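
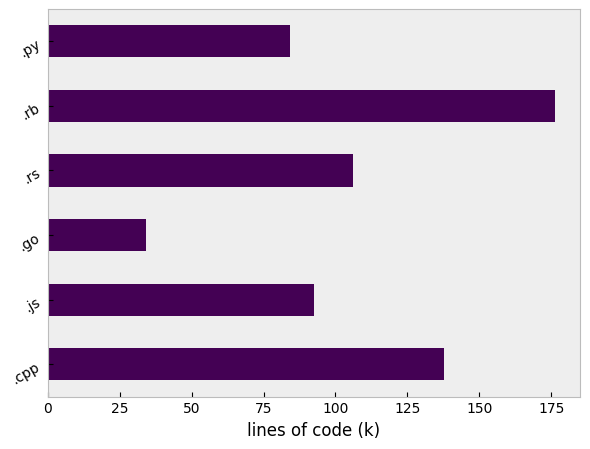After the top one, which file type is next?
.cpp

Top 3: .rb ≈ 180, .cpp ≈ 140, .rs ≈ 100.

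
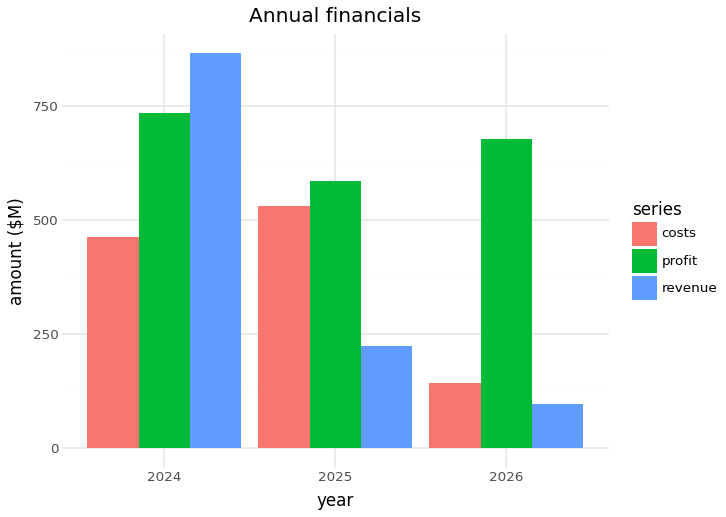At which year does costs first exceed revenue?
2025

2024: costs ≈ 500 vs revenue ≈ 900 (not yet); 2025: costs ≈ 500 vs revenue ≈ 200 (first crossover).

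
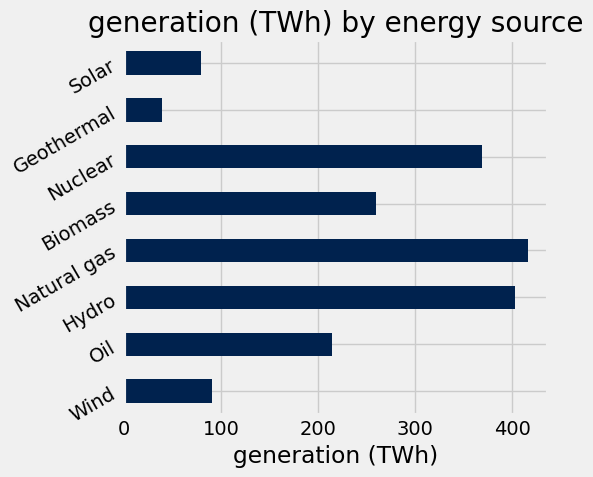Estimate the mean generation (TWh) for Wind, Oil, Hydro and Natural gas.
≈ 275

(100 + 200 + 400 + 400) / 4 ≈ 275.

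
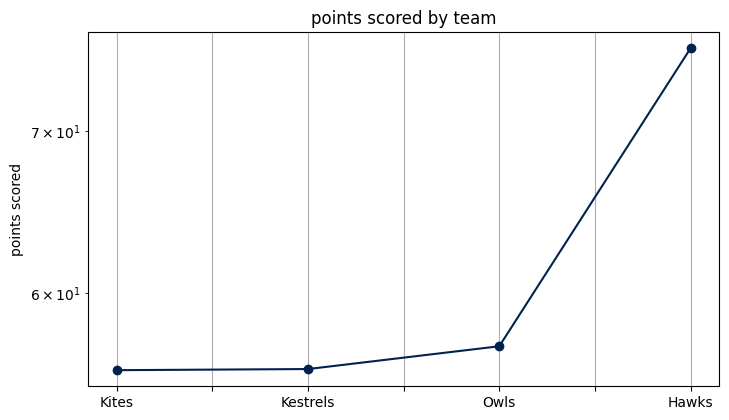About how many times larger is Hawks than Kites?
≈ 1.36×

Hawks ≈ 76, Kites ≈ 56; 76/56 ≈ 1.36.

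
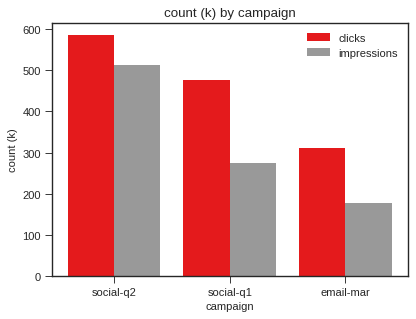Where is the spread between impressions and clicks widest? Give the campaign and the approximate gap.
social-q1: impressions ≈ 250, clicks ≈ 500 → gap ≈ 250. Next-largest (email-mar) is only ≈ 100.

social-q1, ≈ 250 k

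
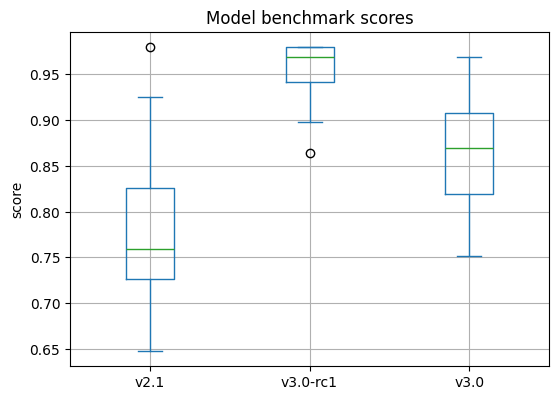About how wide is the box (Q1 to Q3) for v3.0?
Q3 ≈ 0.90, Q1 ≈ 0.82; IQR ≈ 0.08.

≈ 0.08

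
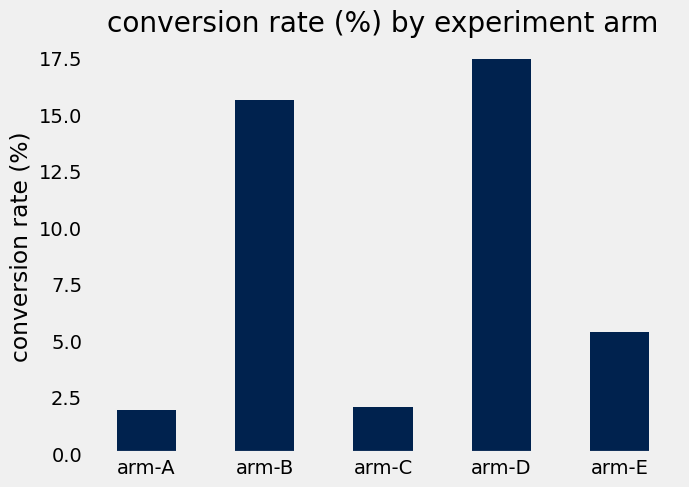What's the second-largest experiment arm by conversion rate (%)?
arm-B

Top 3: arm-D ≈ 18, arm-B ≈ 16, arm-E ≈ 6.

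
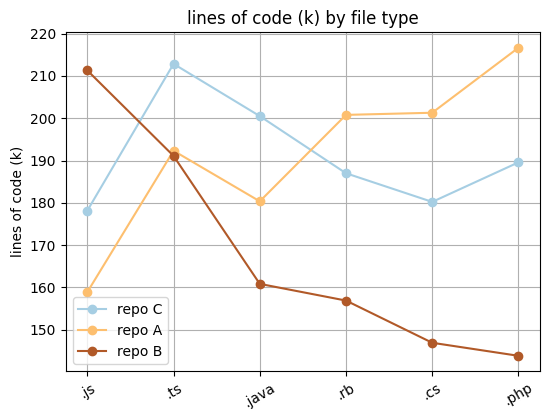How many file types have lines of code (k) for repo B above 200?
1

Above 200: .js.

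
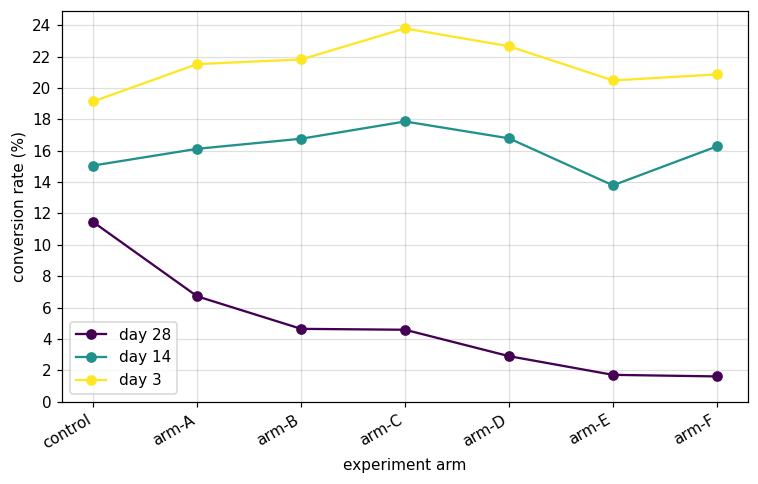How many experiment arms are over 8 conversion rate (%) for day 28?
1

Above 8: control.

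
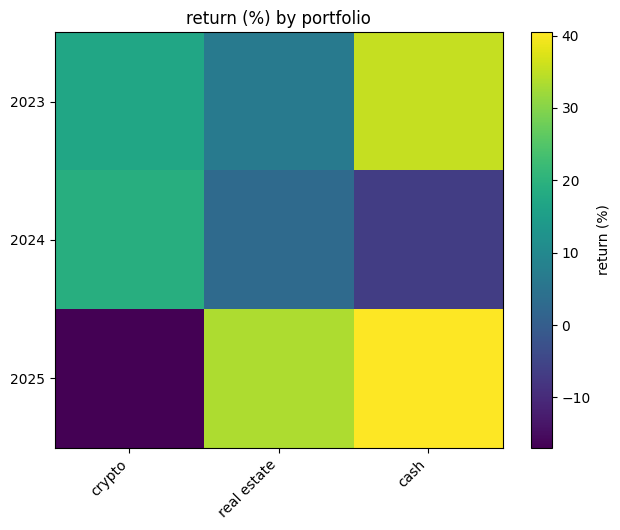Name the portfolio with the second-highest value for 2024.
real estate

Top 3 for 2024: crypto ≈ 20, real estate ≈ 5, cash ≈ -5.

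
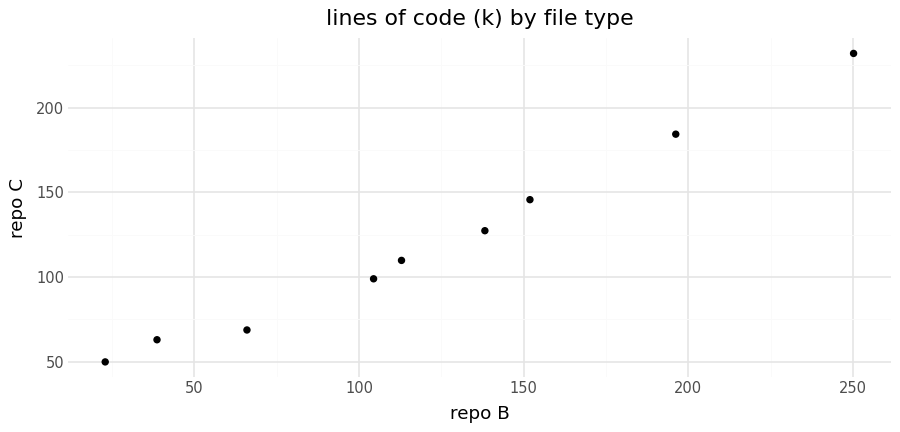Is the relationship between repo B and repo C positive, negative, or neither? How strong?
positive, strong

Points are positively correlated; strong (|r| ≈ 1.0).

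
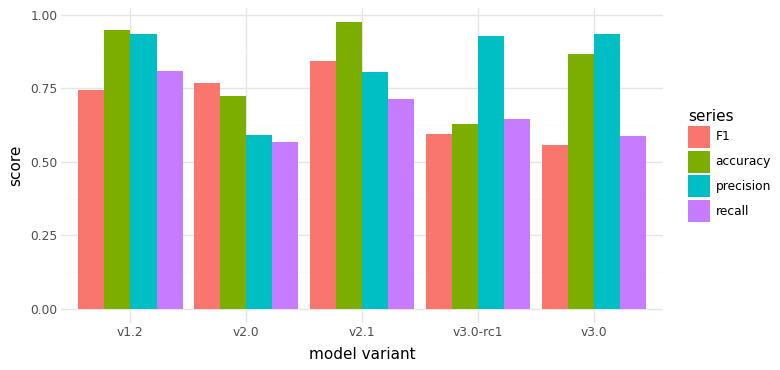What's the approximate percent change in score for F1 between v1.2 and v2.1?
v1.2 ≈ 0.7, v2.1 ≈ 0.8; (0.8 − 0.7) / 0.7 ≈ +14.3%.

≈ +14.3%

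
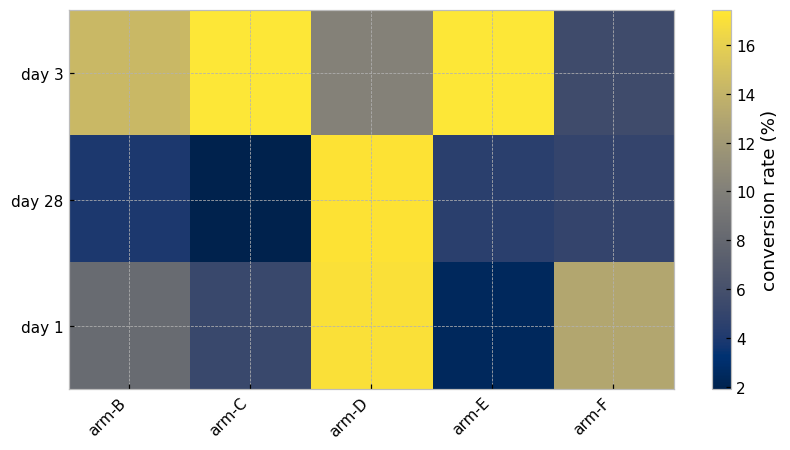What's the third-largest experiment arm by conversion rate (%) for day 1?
arm-B

Top 4 for day 1: arm-D ≈ 16, arm-F ≈ 14, arm-B ≈ 8, arm-C ≈ 6.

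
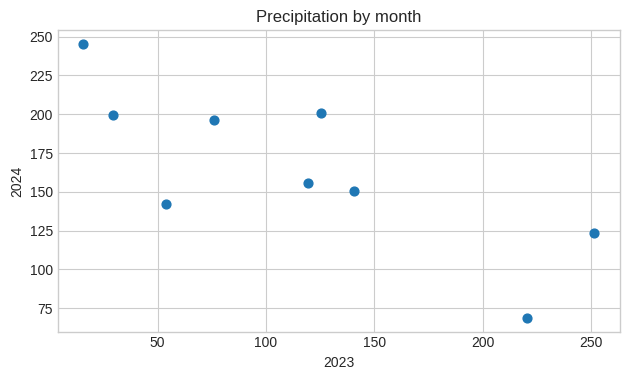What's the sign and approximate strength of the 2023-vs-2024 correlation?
Points are negatively correlated; strong (|r| ≈ 0.8).

negative, strong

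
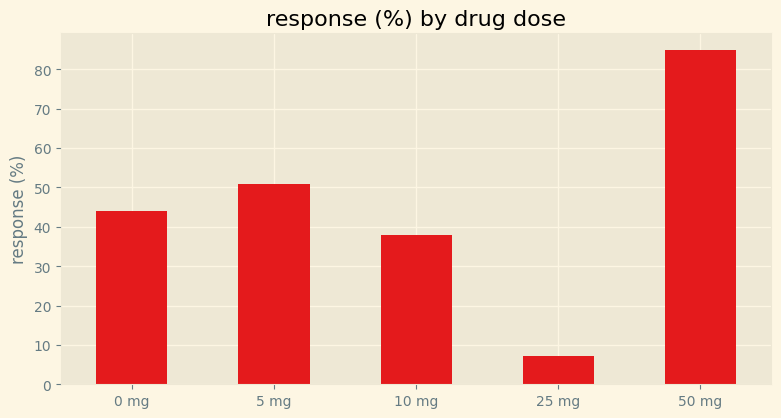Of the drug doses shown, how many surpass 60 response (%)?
Above 60: 50 mg.

1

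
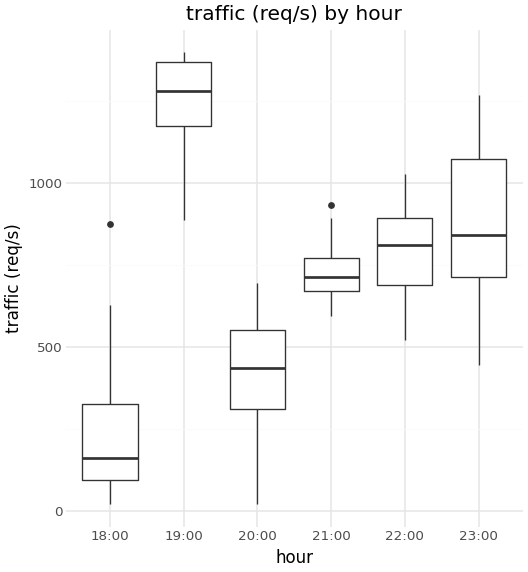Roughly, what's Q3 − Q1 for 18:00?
≈ 200

Q3 ≈ 300, Q1 ≈ 100; IQR ≈ 200.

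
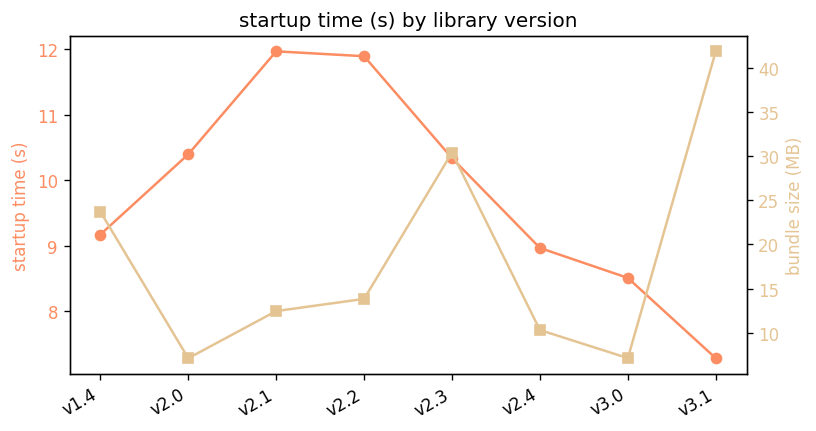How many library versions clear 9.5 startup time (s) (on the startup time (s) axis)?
4

Above 9.5: v2.0, v2.1, v2.2, v2.3.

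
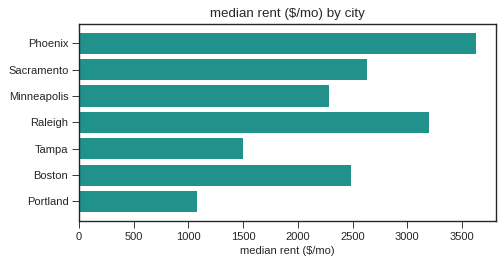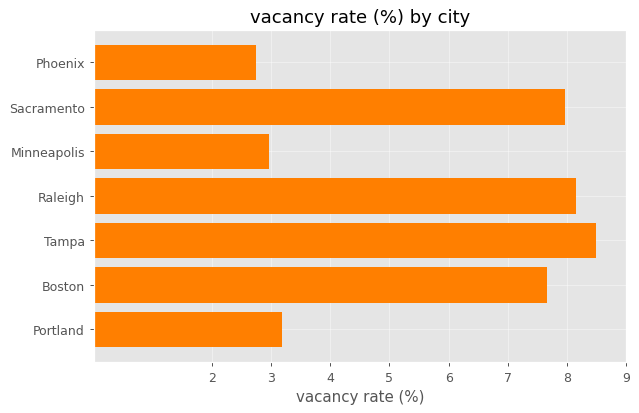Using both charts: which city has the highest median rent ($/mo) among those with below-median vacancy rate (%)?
Phoenix

Chart 2 median vacancy rate (%) ≈ 8; below-median cities: Phoenix, Minneapolis, Portland. Among those, Phoenix has the highest median rent ($/mo) (≈ 3500).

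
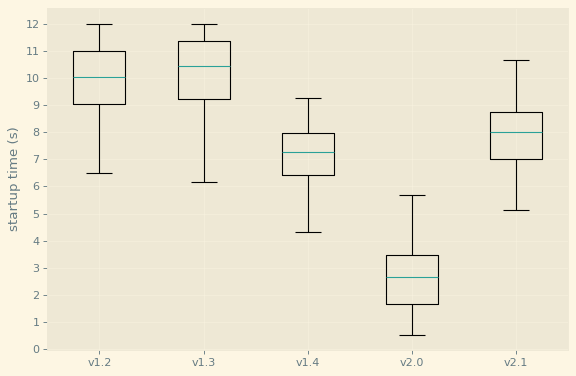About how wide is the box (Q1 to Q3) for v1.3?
≈ 2

Q3 ≈ 11, Q1 ≈ 9; IQR ≈ 2.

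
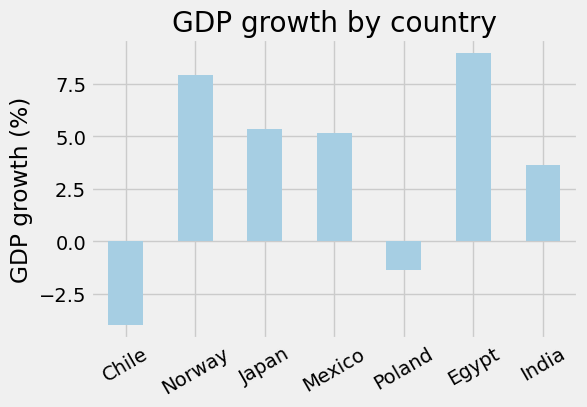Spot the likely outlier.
Chile ≈ -4; the rest sit between ≈ -2 and ≈ 8.

Chile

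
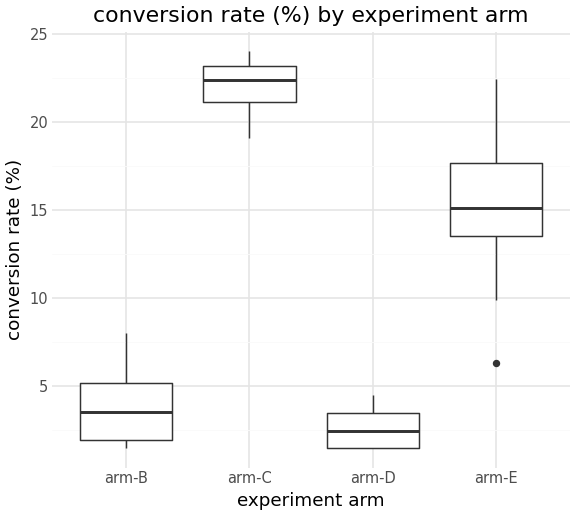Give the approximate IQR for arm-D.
Q3 ≈ 4, Q1 ≈ 2; IQR ≈ 2.

≈ 2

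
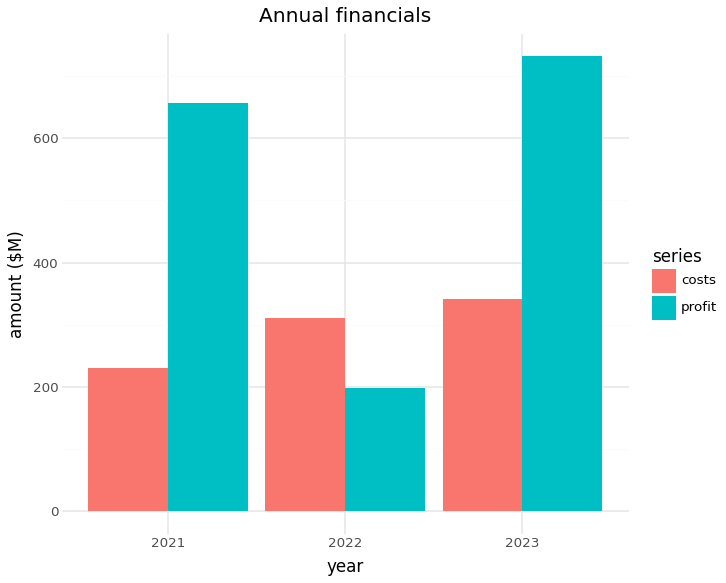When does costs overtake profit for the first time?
2021: costs ≈ 200 vs profit ≈ 700 (not yet); 2022: costs ≈ 300 vs profit ≈ 200 (first crossover).

2022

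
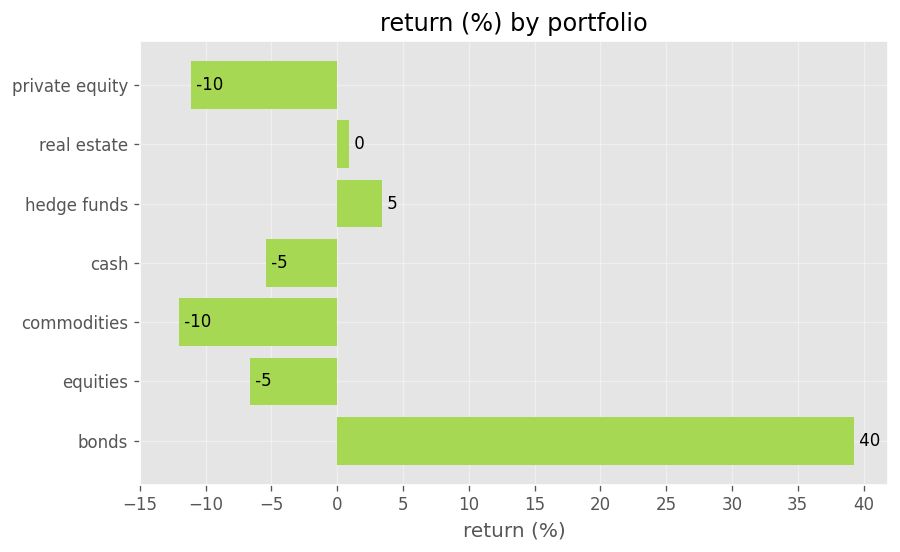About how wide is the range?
≈ 50

Max bonds ≈ 40, min commodities ≈ -10; range ≈ 50.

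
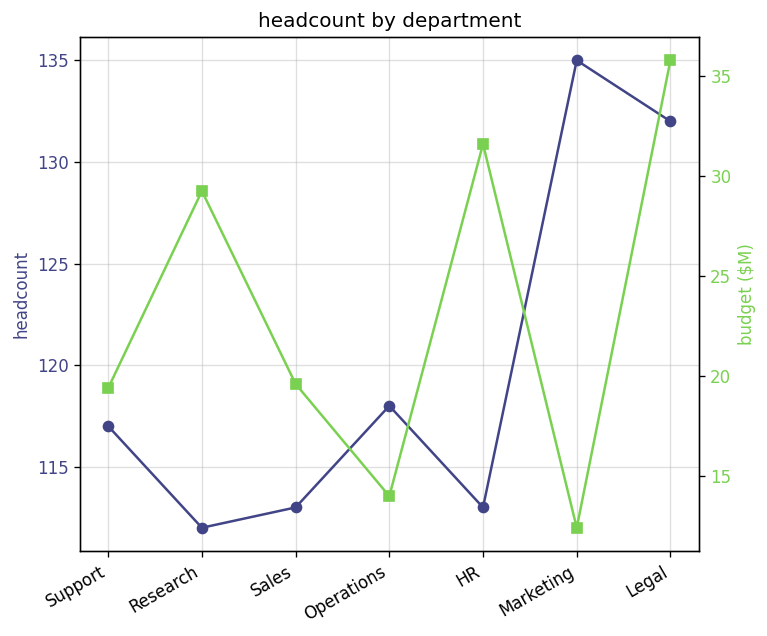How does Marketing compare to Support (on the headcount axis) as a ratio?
≈ 1.17×

Marketing ≈ 136, Support ≈ 116; 136/116 ≈ 1.17.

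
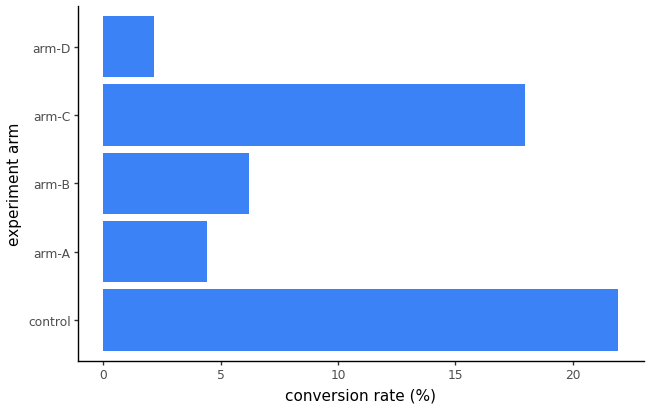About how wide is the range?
Max control ≈ 22, min arm-D ≈ 2; range ≈ 20.

≈ 20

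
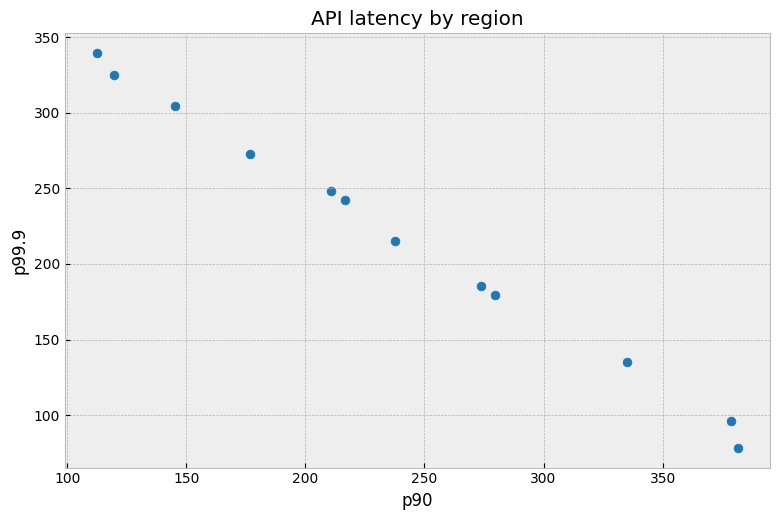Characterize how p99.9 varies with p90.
Points are negatively correlated; strong (|r| ≈ 1.0).

negative, strong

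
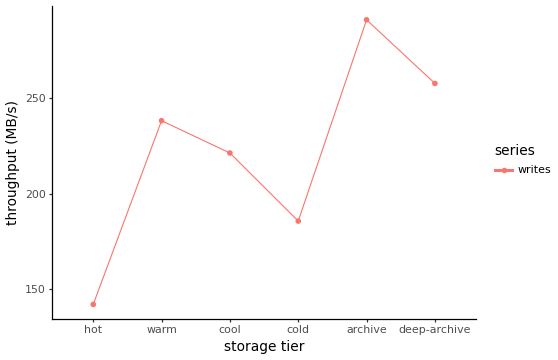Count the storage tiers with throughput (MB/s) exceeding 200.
Above 200: warm, cool, archive, deep-archive.

4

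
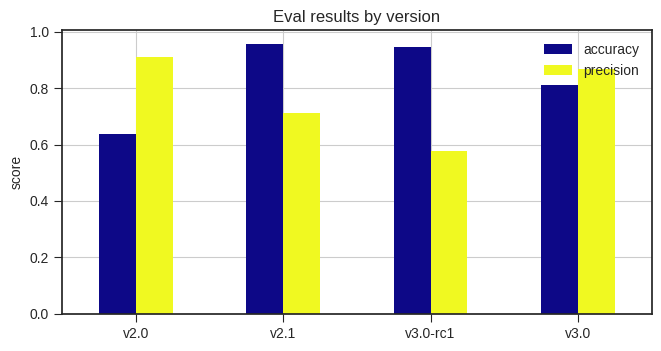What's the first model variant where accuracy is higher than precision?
v2.1

v2.0: accuracy ≈ 0.6 vs precision ≈ 0.9 (not yet); v2.1: accuracy ≈ 1.0 vs precision ≈ 0.7 (first crossover).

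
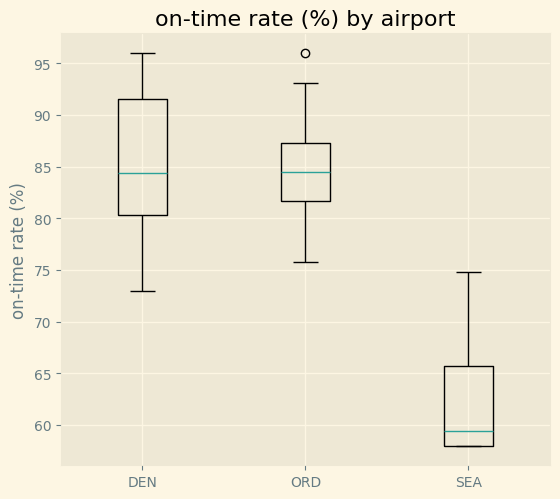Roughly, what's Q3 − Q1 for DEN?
Q3 ≈ 90, Q1 ≈ 80; IQR ≈ 10.

≈ 10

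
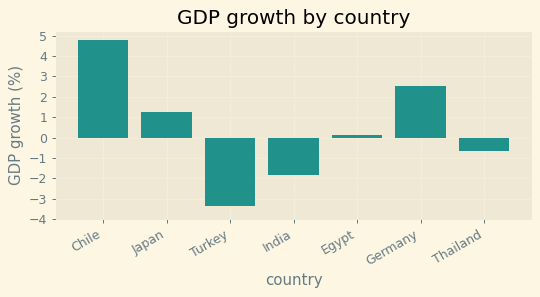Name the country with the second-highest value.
Top 3: Chile ≈ 5, Germany ≈ 3, Japan ≈ 1.

Germany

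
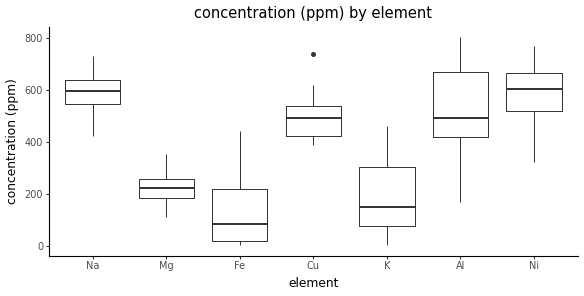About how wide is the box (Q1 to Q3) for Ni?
≈ 150

Q3 ≈ 650, Q1 ≈ 500; IQR ≈ 150.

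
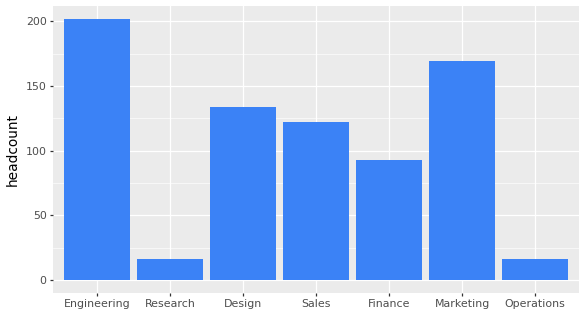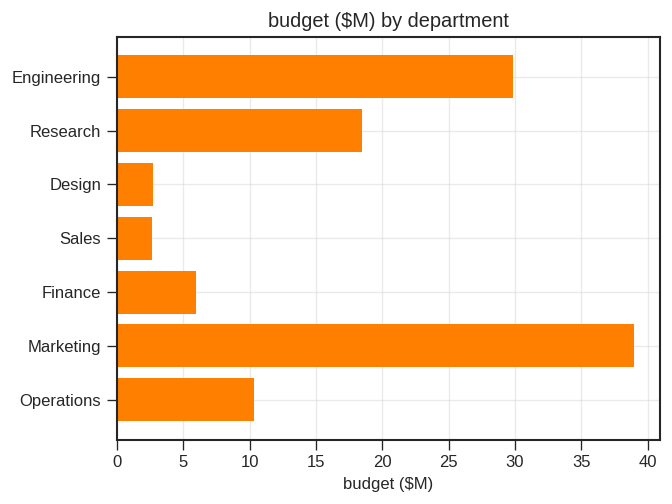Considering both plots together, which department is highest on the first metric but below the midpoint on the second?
Design

Chart 2 median budget ($M) ≈ 10; below-median departments: Design, Sales, Finance. Among those, Design has the highest headcount (≈ 140).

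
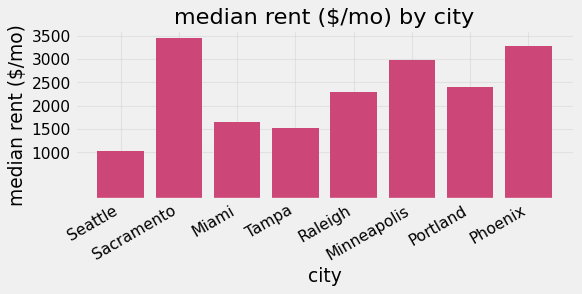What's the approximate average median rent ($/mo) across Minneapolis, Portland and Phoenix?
(3000 + 2500 + 3500) / 3 ≈ 3000.

≈ 3000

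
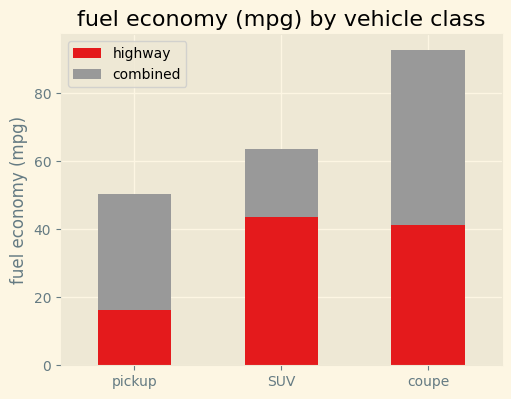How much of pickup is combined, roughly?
≈ 30

combined top ≈ 50, bottom ≈ 20; segment ≈ 30.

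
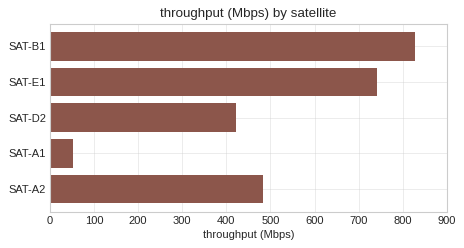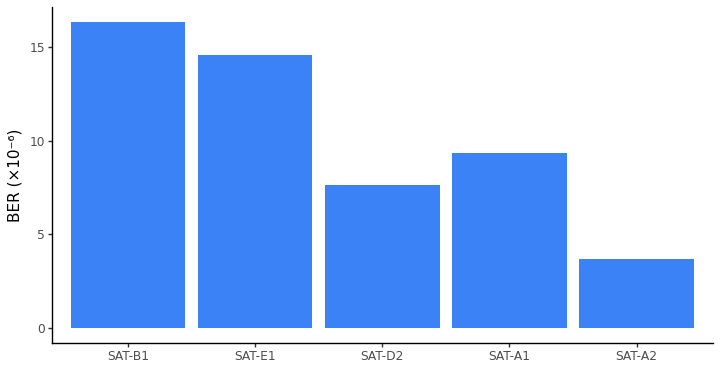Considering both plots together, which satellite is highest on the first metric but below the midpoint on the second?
SAT-A2

Chart 2 median BER (×10⁻⁶) ≈ 10; below-median satellites: SAT-D2, SAT-A2. Among those, SAT-A2 has the highest throughput (Mbps) (≈ 500).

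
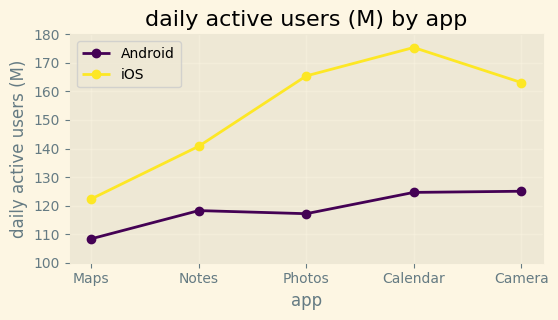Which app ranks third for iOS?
Camera

Top 4 for iOS: Calendar ≈ 180, Photos ≈ 170, Camera ≈ 160, Notes ≈ 140.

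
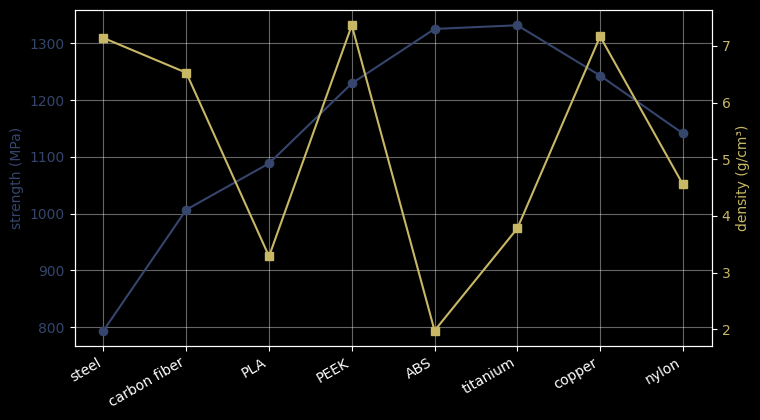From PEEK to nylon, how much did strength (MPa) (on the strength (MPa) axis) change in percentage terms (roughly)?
PEEK ≈ 1250, nylon ≈ 1150; (1150 − 1250) / 1250 ≈ -8%.

≈ -8%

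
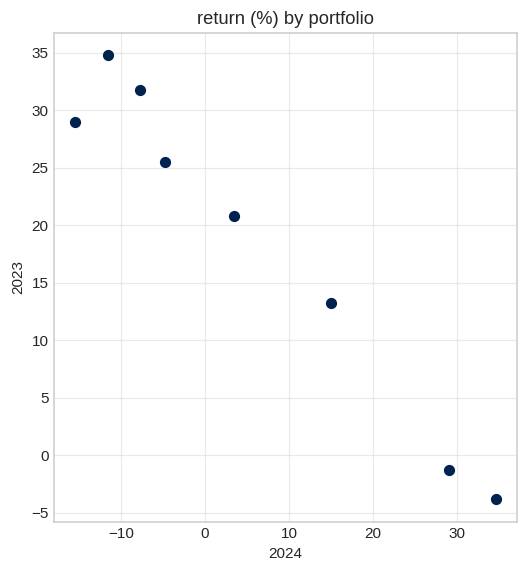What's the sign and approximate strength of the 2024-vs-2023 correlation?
negative, strong

Points are negatively correlated; strong (|r| ≈ 1.0).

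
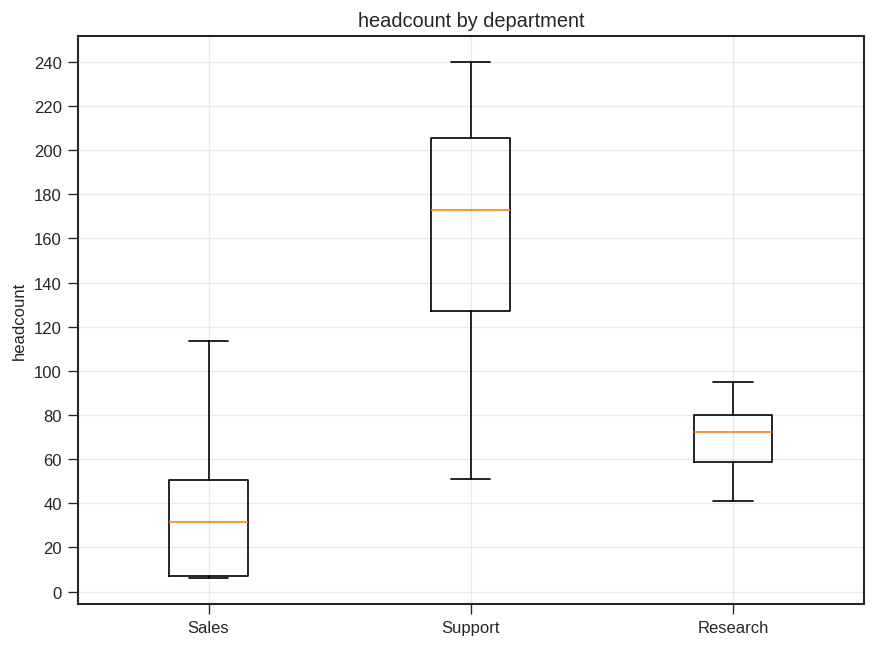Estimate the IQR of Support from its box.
Q3 ≈ 200, Q1 ≈ 120; IQR ≈ 80.

≈ 80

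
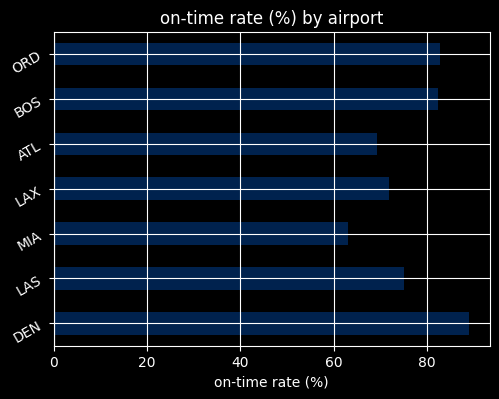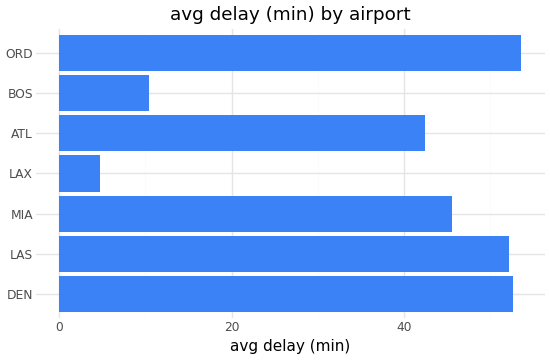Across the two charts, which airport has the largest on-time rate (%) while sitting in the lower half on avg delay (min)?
BOS

Chart 2 median avg delay (min) ≈ 45; below-median airports: LAX, ATL, BOS. Among those, BOS has the highest on-time rate (%) (≈ 80).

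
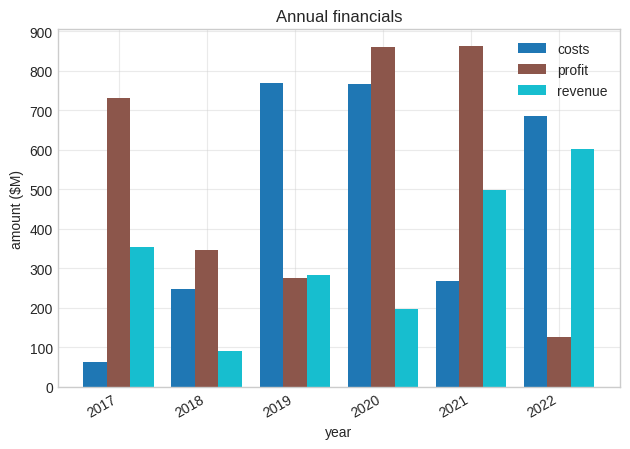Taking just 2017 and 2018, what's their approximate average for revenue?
(400 + 100) / 2 ≈ 250.

≈ 250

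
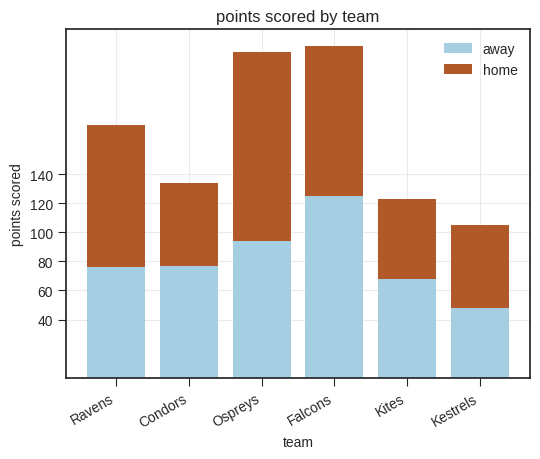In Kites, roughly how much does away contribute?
away top ≈ 60, bottom ≈ 0; segment ≈ 60.

≈ 60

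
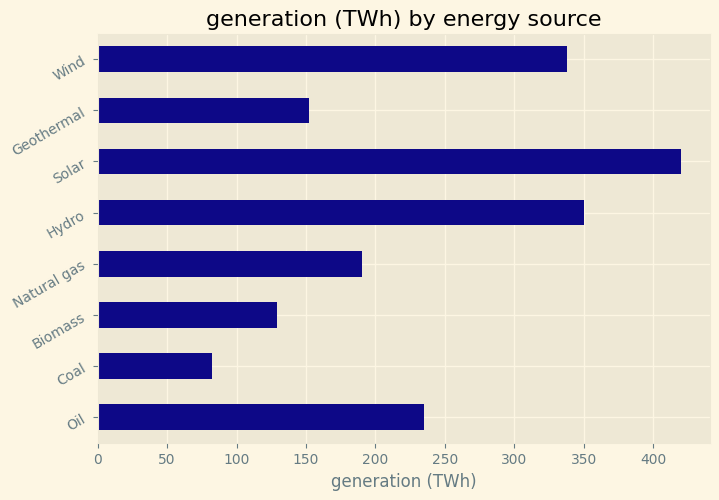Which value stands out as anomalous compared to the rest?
Solar

Solar ≈ 400; the rest sit between ≈ 100 and ≈ 350.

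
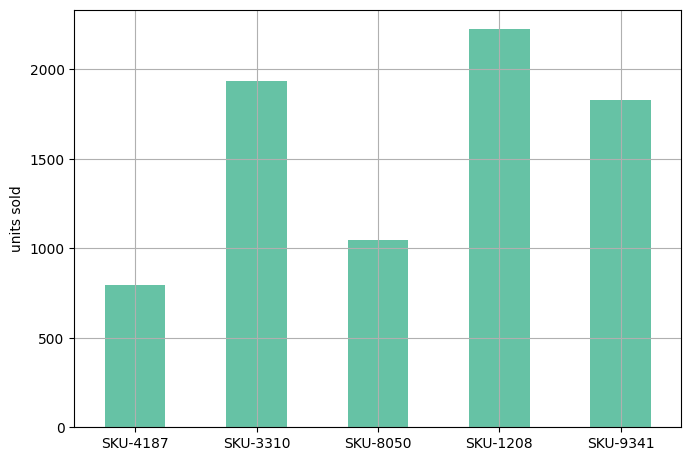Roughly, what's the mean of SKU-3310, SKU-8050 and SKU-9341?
(2000 + 1000 + 1800) / 3 ≈ 1600.

≈ 1600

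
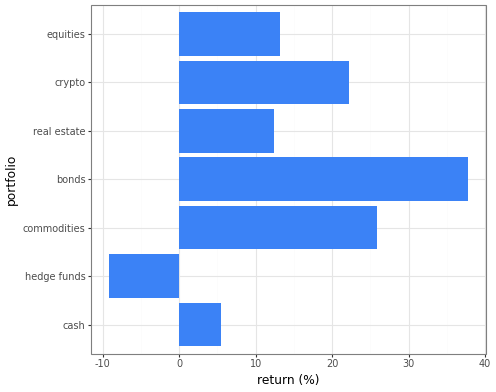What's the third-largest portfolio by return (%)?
Top 4: bonds ≈ 40, commodities ≈ 25, crypto ≈ 20, equities ≈ 15.

crypto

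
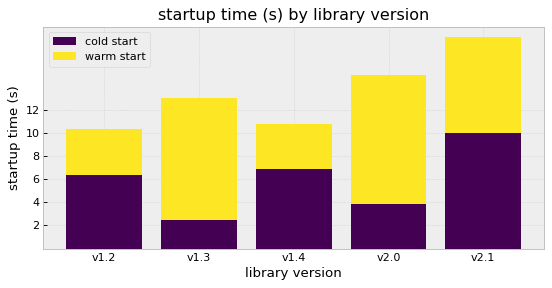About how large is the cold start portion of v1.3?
cold start top ≈ 2, bottom ≈ 0; segment ≈ 2.

≈ 2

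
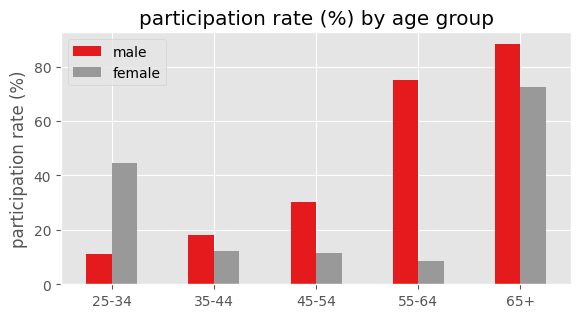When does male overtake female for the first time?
35-44

25-34: male ≈ 10 vs female ≈ 40 (not yet); 35-44: male ≈ 20 vs female ≈ 10 (first crossover).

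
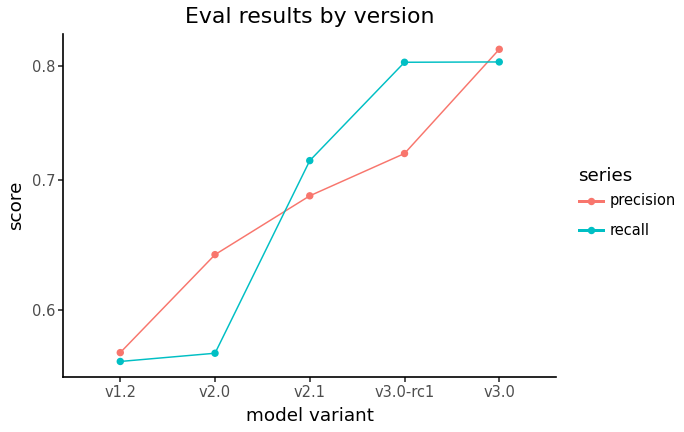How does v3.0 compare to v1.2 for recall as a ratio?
v3.0 ≈ 0.80, v1.2 ≈ 0.55; 0.80/0.55 ≈ 1.45.

≈ 1.45×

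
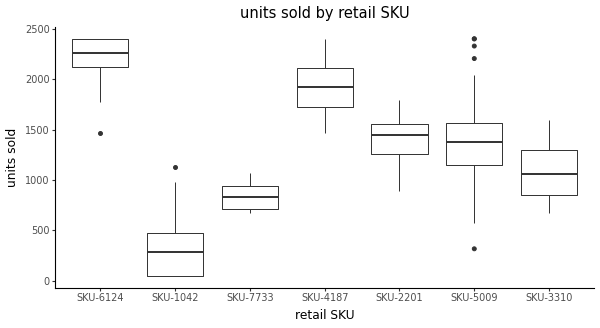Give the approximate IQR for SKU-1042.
≈ 400

Q3 ≈ 400, Q1 ≈ 0; IQR ≈ 400.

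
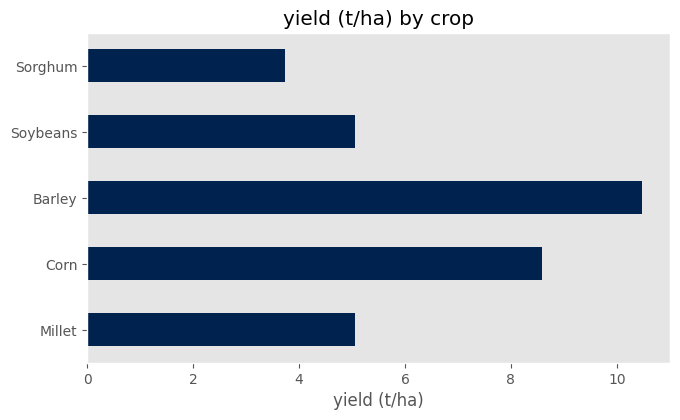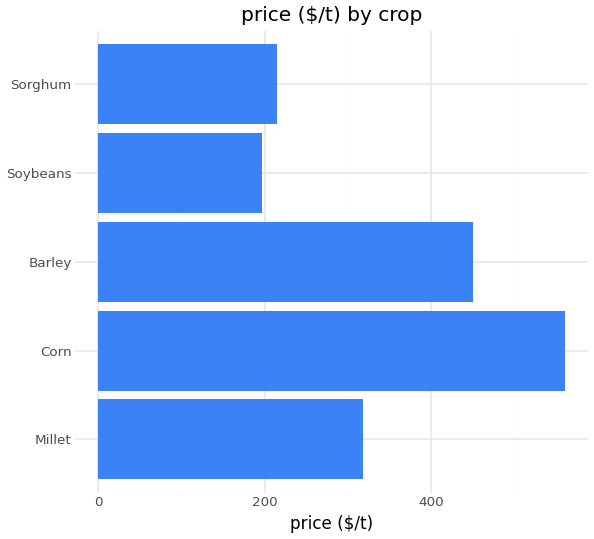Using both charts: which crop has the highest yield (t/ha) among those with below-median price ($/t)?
Chart 2 median price ($/t) ≈ 300; below-median crops: Soybeans, Sorghum. Among those, Soybeans has the highest yield (t/ha) (≈ 5).

Soybeans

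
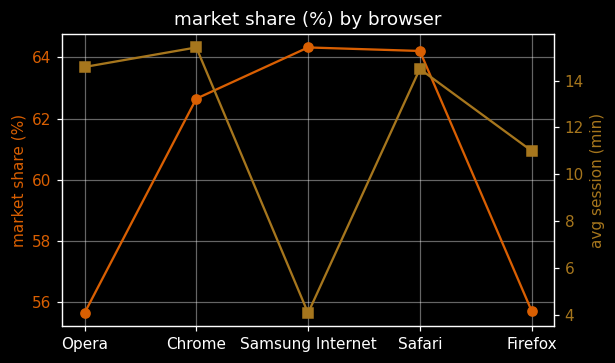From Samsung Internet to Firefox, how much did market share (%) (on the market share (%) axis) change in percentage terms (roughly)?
Samsung Internet ≈ 64, Firefox ≈ 56; (56 − 64) / 64 ≈ -12.5%.

≈ -12.5%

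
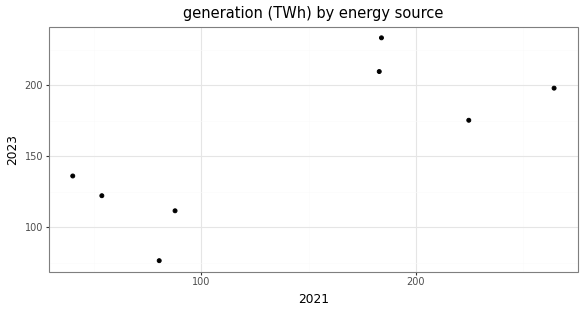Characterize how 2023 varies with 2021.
positive, strong

Points are positively correlated; strong (|r| ≈ 0.8).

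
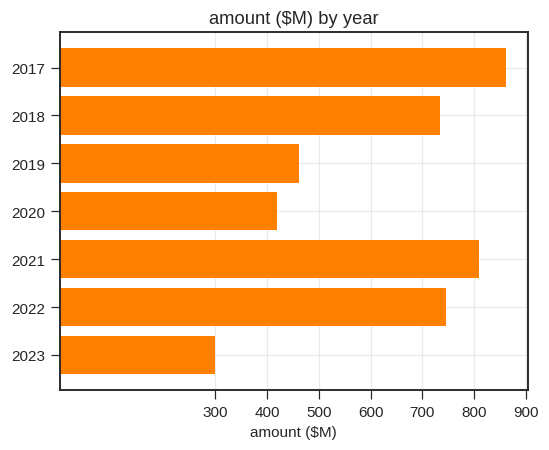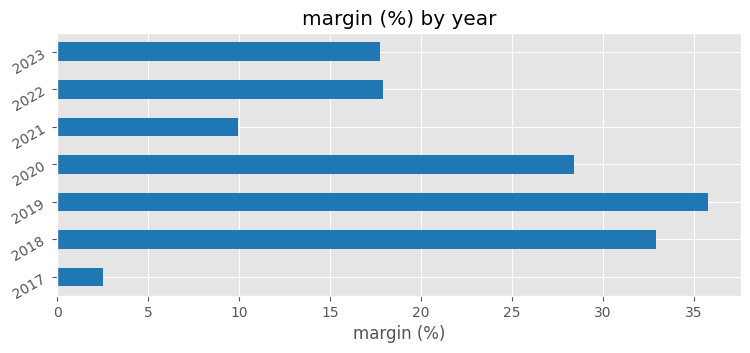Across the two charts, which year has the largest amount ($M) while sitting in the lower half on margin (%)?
2017

Chart 2 median margin (%) ≈ 20; below-median years: 2017, 2021, 2023. Among those, 2017 has the highest amount ($M) (≈ 900).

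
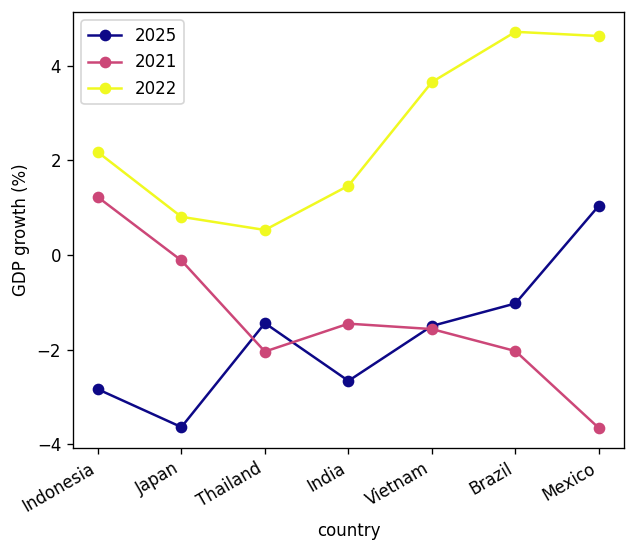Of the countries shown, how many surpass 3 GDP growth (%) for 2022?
3

Above 3: Vietnam, Brazil, Mexico.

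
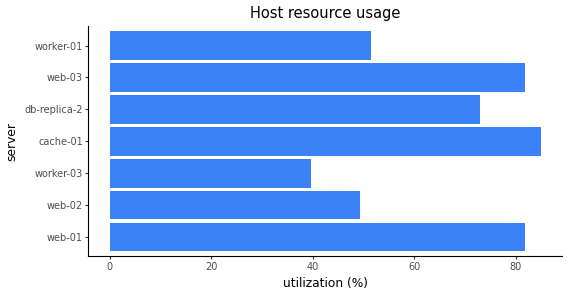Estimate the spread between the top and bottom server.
≈ 40

Max cache-01 ≈ 80, min worker-03 ≈ 40; range ≈ 40.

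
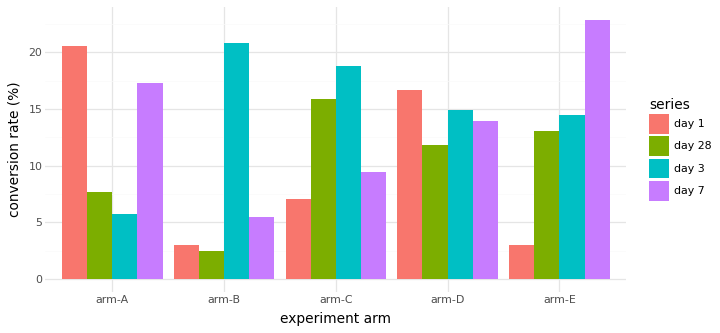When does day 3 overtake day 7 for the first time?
arm-B

arm-A: day 3 ≈ 6 vs day 7 ≈ 18 (not yet); arm-B: day 3 ≈ 20 vs day 7 ≈ 6 (first crossover).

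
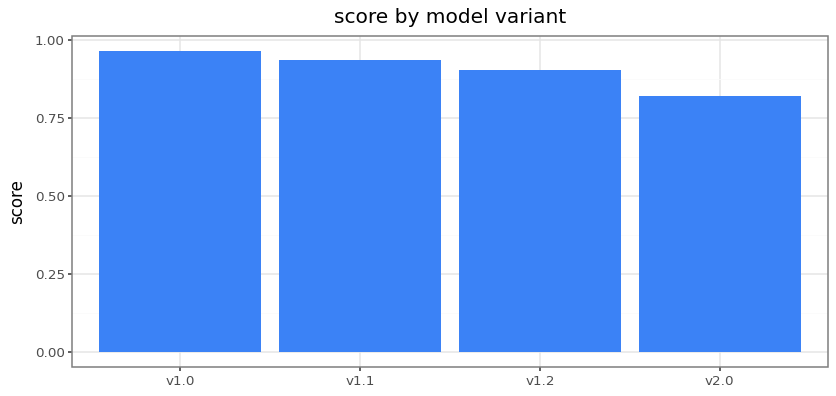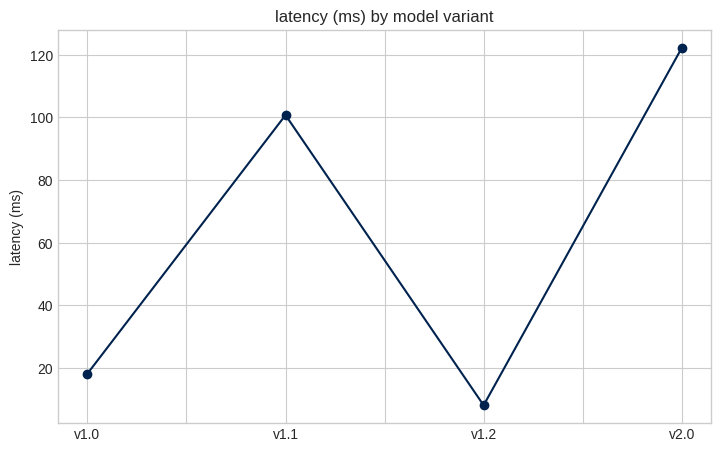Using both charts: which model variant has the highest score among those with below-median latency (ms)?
Chart 2 median latency (ms) ≈ 60; below-median model variants: v1.0, v1.2. Among those, v1.0 has the highest score (≈ 1).

v1.0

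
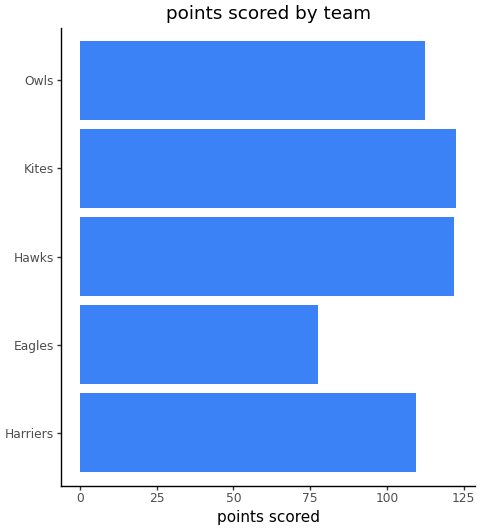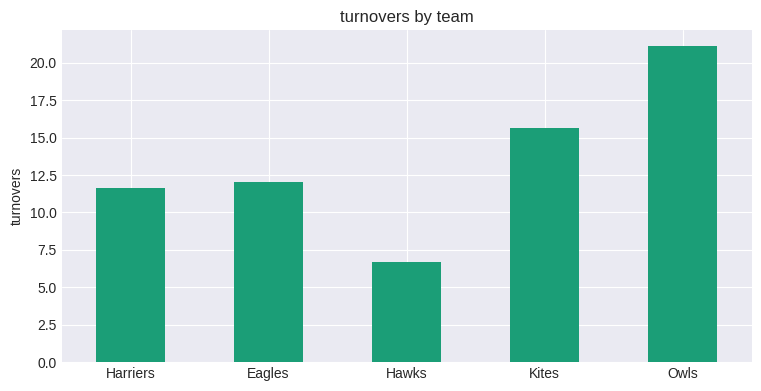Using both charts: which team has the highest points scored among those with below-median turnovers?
Hawks

Chart 2 median turnovers ≈ 12; below-median teams: Harriers, Hawks. Among those, Hawks has the highest points scored (≈ 120).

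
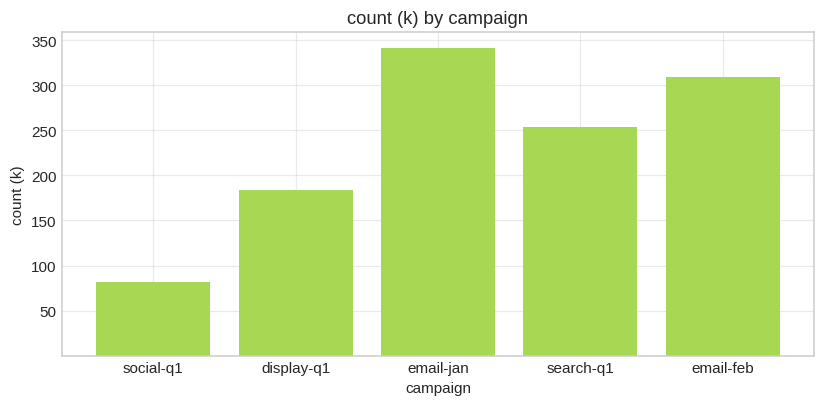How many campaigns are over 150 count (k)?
4

Above 150: display-q1, email-jan, search-q1, email-feb.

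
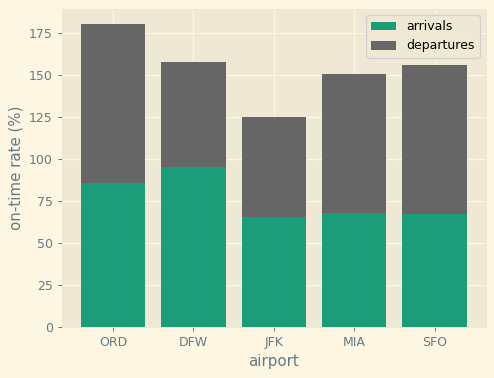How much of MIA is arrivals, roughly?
≈ 60

arrivals top ≈ 60, bottom ≈ 0; segment ≈ 60.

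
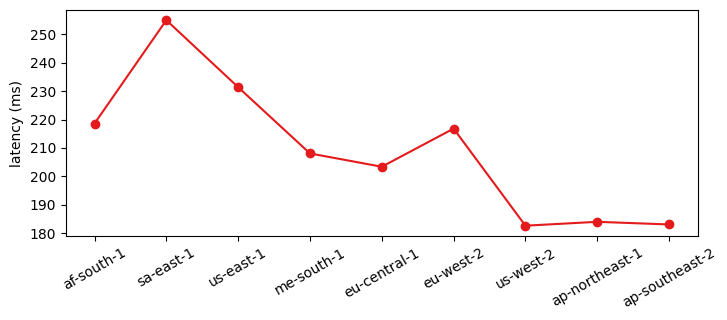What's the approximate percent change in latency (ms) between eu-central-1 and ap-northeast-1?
eu-central-1 ≈ 200, ap-northeast-1 ≈ 180; (180 − 200) / 200 ≈ -10%.

≈ -10%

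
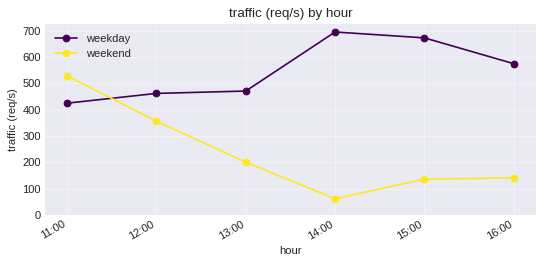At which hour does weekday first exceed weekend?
11:00: weekday ≈ 400 vs weekend ≈ 500 (not yet); 12:00: weekday ≈ 500 vs weekend ≈ 400 (first crossover).

12:00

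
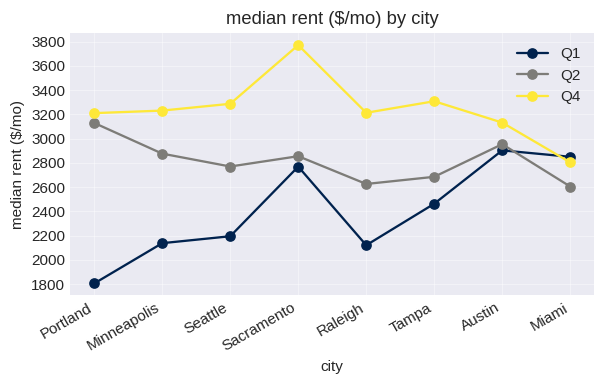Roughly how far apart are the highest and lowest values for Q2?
Max Portland ≈ 3200, min Miami ≈ 2600; range ≈ 600.

≈ 600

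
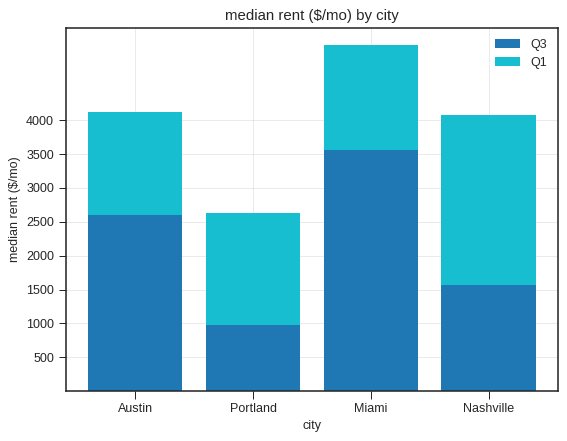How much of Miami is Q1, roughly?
Q1 top ≈ 5000, bottom ≈ 3500; segment ≈ 1500.

≈ 1500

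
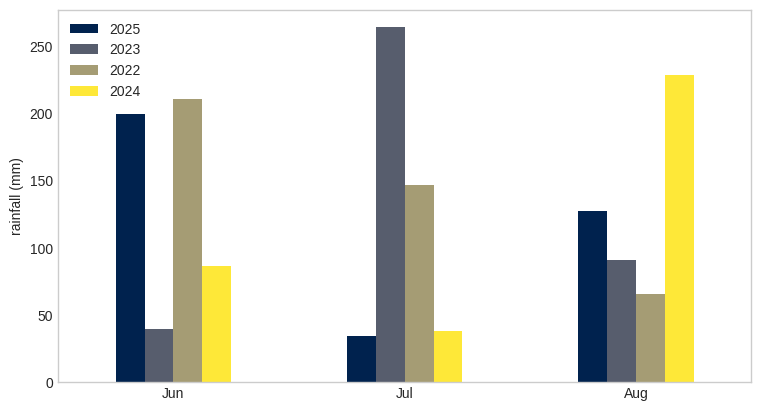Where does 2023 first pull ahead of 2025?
Jul

Jun: 2023 ≈ 50 vs 2025 ≈ 200 (not yet); Jul: 2023 ≈ 275 vs 2025 ≈ 25 (first crossover).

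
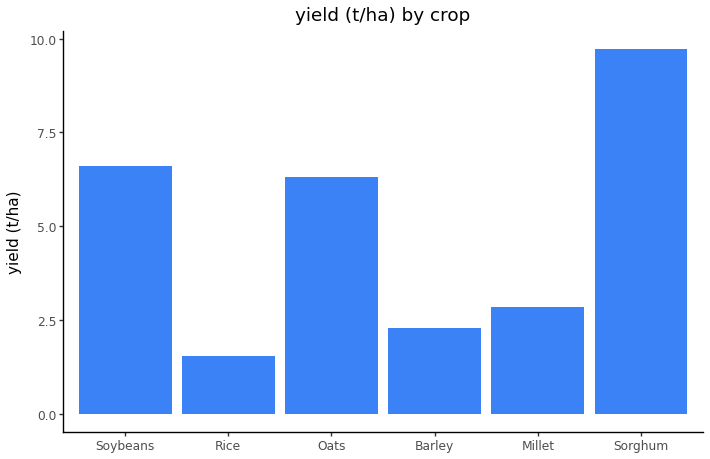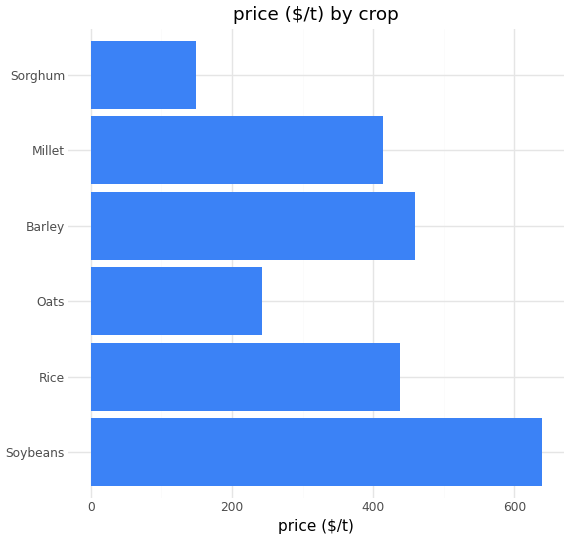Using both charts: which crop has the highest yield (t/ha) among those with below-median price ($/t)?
Chart 2 median price ($/t) ≈ 400; below-median crops: Oats, Millet, Sorghum. Among those, Sorghum has the highest yield (t/ha) (≈ 10).

Sorghum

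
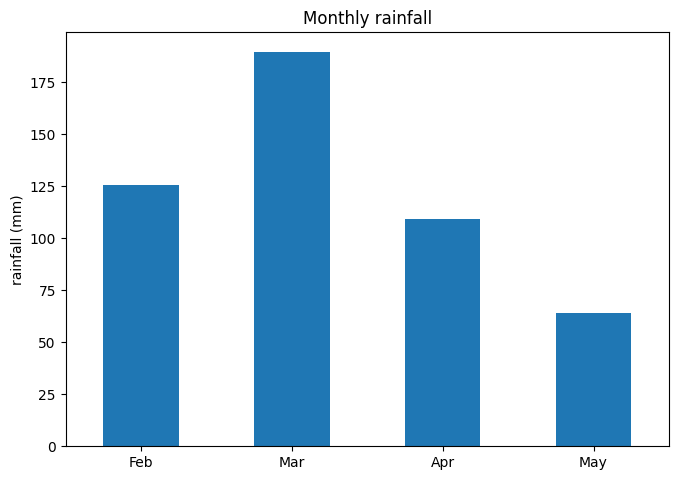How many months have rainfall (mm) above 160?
1

Above 160: Mar.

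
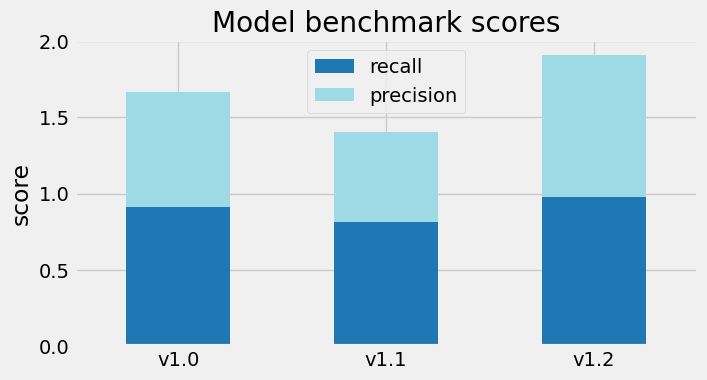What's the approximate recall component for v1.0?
≈ 1.0

recall top ≈ 1.0, bottom ≈ 0.0; segment ≈ 1.0.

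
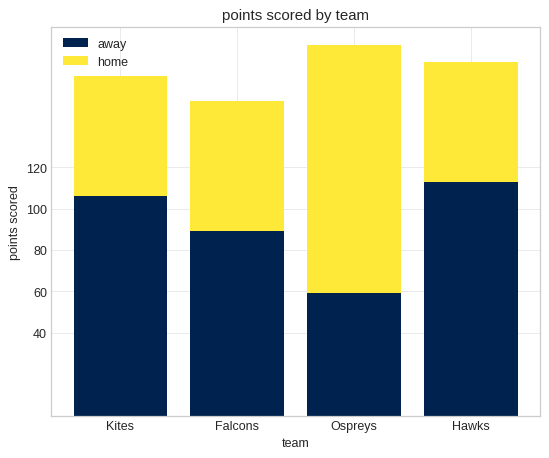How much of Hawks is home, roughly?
home top ≈ 180, bottom ≈ 120; segment ≈ 60.

≈ 60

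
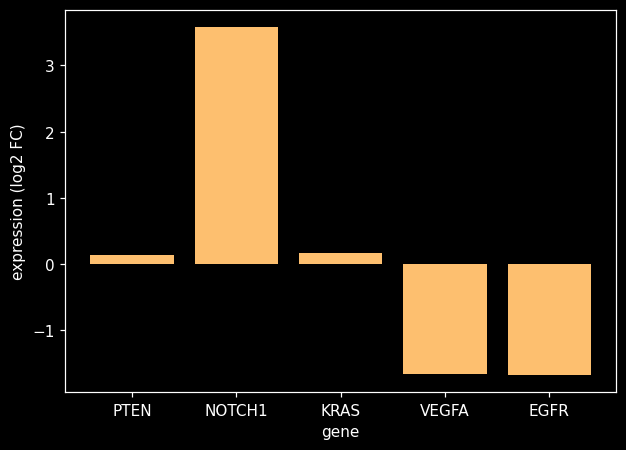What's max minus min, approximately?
Max NOTCH1 ≈ 3.5, min EGFR ≈ -1.5; range ≈ 5.0.

≈ 5.0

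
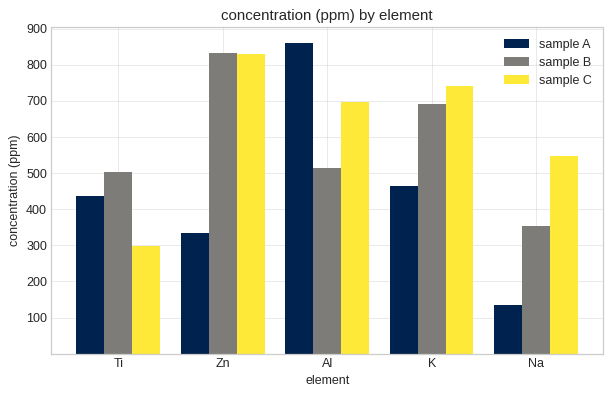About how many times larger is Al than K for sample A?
Al ≈ 900, K ≈ 500; 900/500 ≈ 1.8.

≈ 1.8×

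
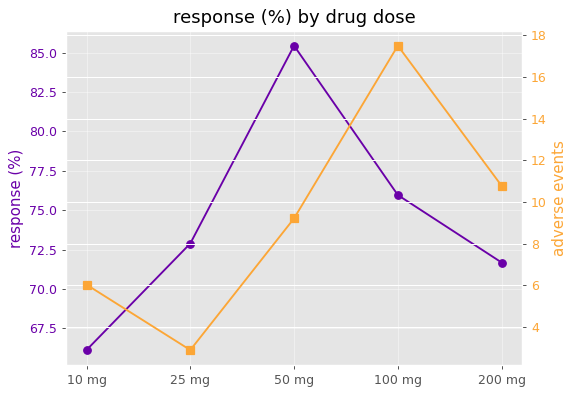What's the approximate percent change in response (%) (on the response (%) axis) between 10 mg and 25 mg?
10 mg ≈ 66, 25 mg ≈ 72; (72 − 66) / 66 ≈ +9.1%.

≈ +9.1%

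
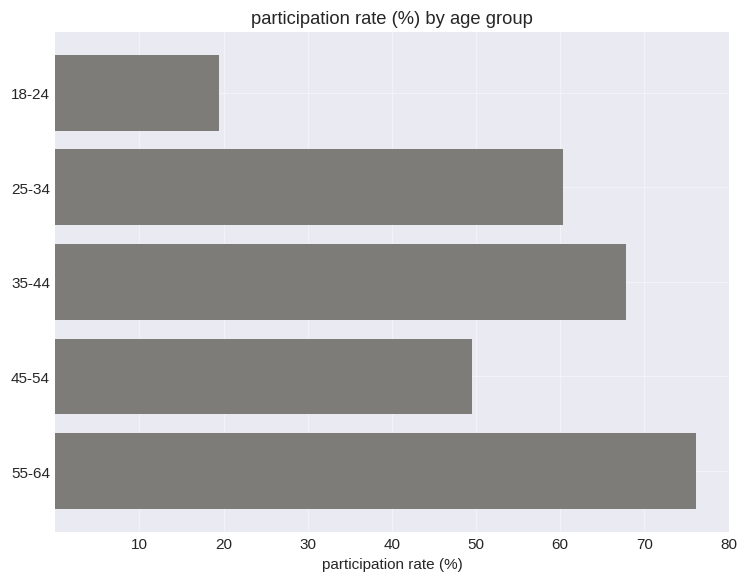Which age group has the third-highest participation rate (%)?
25-34

Top 4: 55-64 ≈ 80, 35-44 ≈ 70, 25-34 ≈ 60, 45-54 ≈ 50.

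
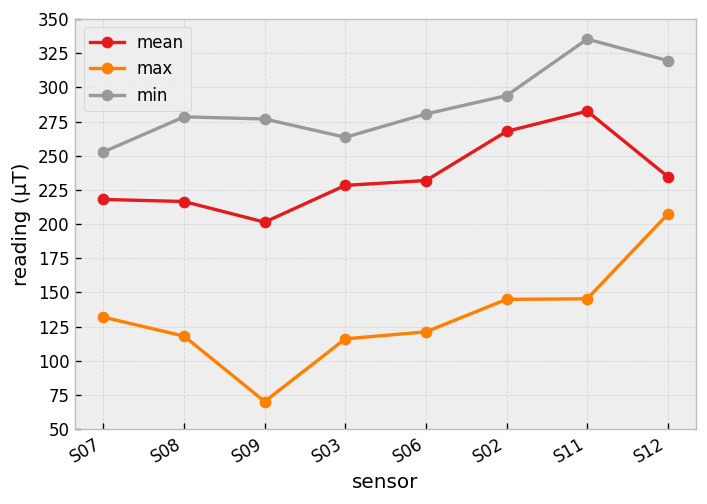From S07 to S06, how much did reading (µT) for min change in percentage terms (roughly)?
S07 ≈ 250, S06 ≈ 275; (275 − 250) / 250 ≈ +10%.

≈ +10%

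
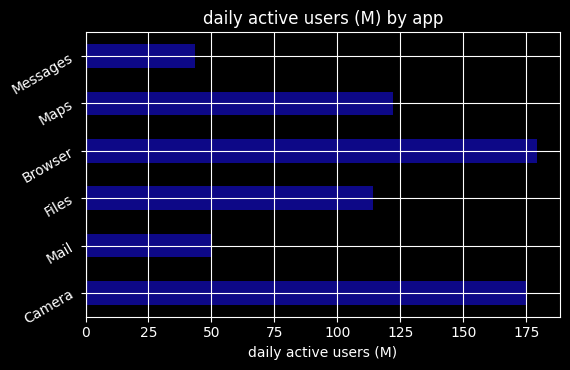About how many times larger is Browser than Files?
Browser ≈ 180, Files ≈ 120; 180/120 ≈ 1.5.

≈ 1.5×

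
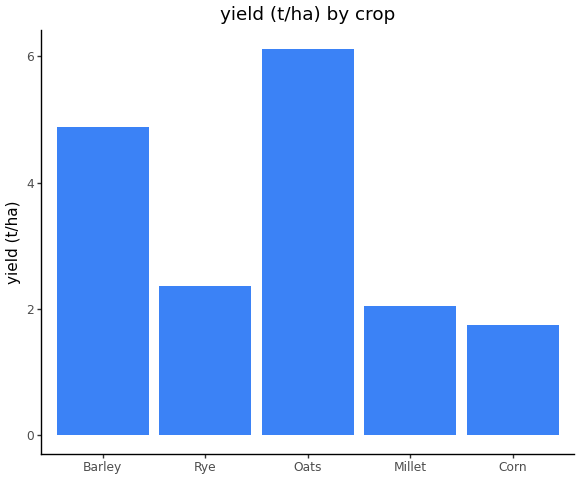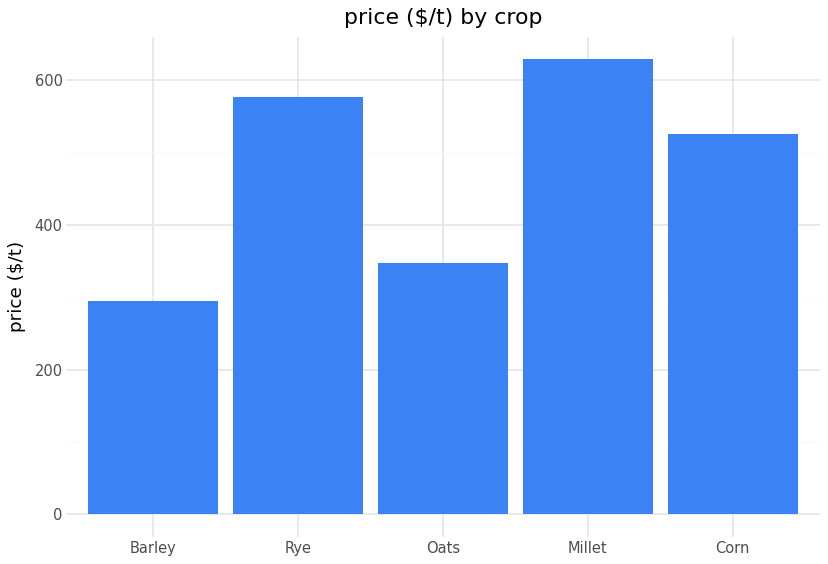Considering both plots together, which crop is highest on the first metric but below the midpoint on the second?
Oats

Chart 2 median price ($/t) ≈ 500; below-median crops: Barley, Oats. Among those, Oats has the highest yield (t/ha) (≈ 6).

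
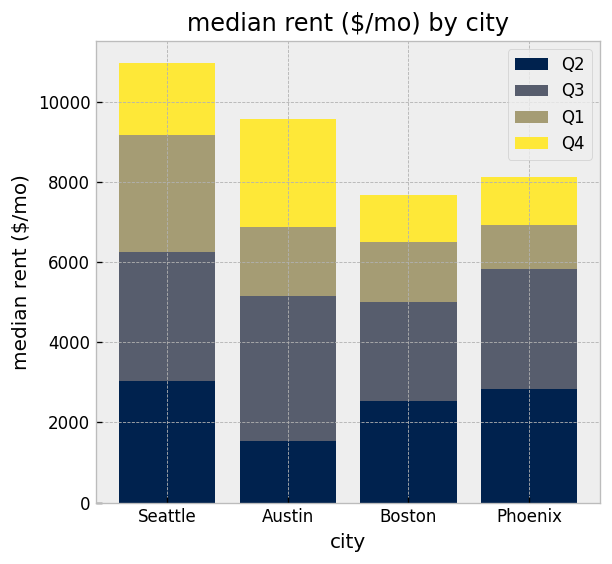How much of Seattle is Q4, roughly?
Q4 top ≈ 11000, bottom ≈ 9000; segment ≈ 2000.

≈ 2000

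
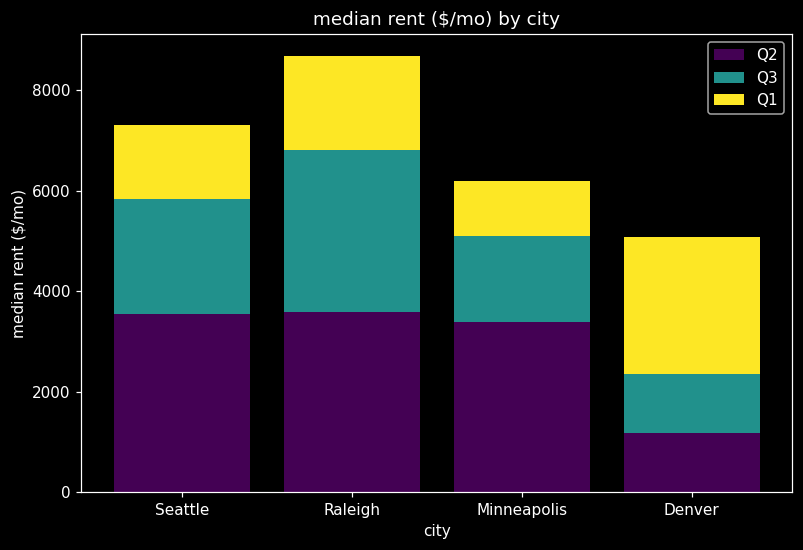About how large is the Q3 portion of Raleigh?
Q3 top ≈ 7000, bottom ≈ 4000; segment ≈ 3000.

≈ 3000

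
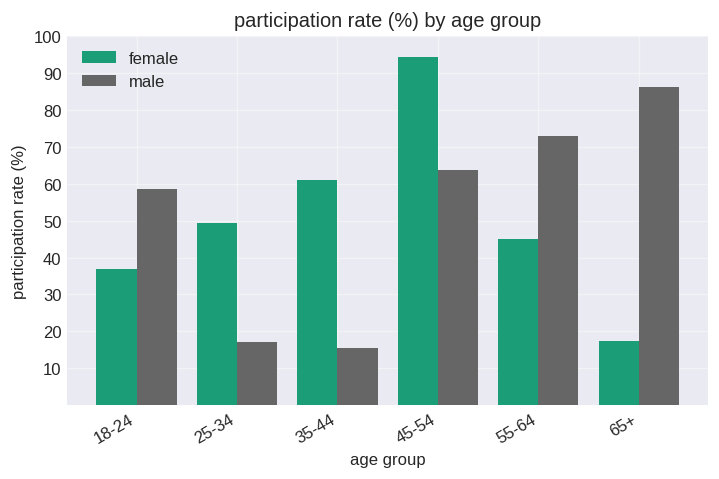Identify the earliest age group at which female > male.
25-34

18-24: female ≈ 40 vs male ≈ 60 (not yet); 25-34: female ≈ 50 vs male ≈ 20 (first crossover).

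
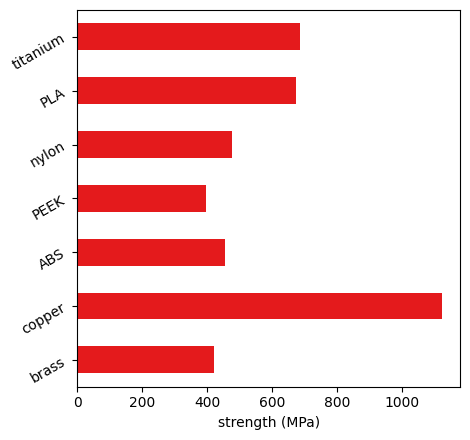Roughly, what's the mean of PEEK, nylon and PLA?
≈ 533

(400 + 500 + 700) / 3 ≈ 533.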